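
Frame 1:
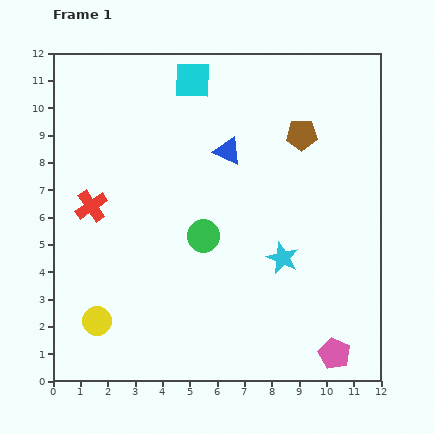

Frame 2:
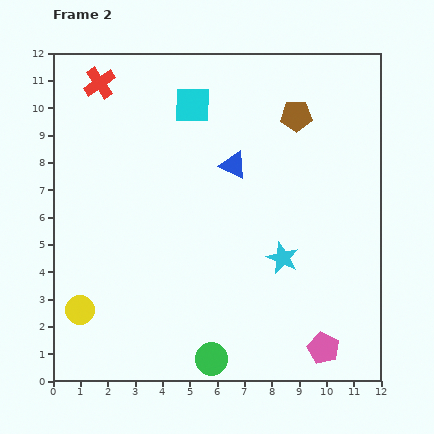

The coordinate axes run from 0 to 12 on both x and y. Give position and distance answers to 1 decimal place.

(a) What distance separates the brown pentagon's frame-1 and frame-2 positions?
0.7

The brown pentagon moved from (9.1, 9.0) to (8.9, 9.7), a distance of √(0.2² + 0.7²) ≈ 0.7.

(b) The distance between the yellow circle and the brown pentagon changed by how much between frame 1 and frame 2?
+0.5

Distance in frame 1: 10.1. Distance in frame 2: 10.6.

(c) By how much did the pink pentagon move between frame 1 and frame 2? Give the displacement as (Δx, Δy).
(-0.4, 0.2)

The pink pentagon was at (10.3, 1.0) in frame 1 and (9.9, 1.2) in frame 2.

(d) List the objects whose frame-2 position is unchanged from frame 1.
the cyan star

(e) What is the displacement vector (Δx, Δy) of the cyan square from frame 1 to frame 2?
(0.0, -0.9)

The cyan square was at (5.1, 11.0) in frame 1 and (5.1, 10.1) in frame 2.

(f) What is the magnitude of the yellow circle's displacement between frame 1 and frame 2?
0.7

The yellow circle moved from (1.6, 2.2) to (1.0, 2.6), a distance of √(0.6² + 0.4²) ≈ 0.7.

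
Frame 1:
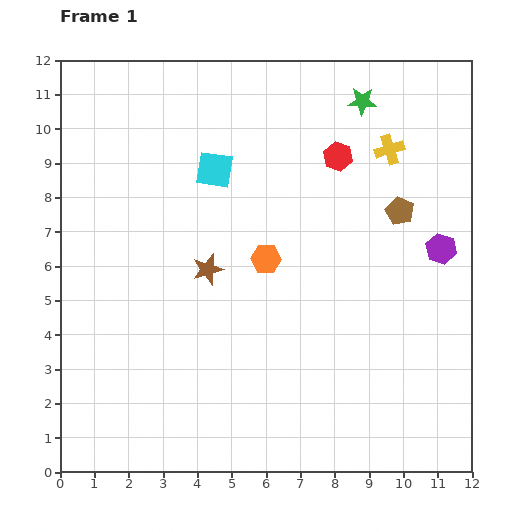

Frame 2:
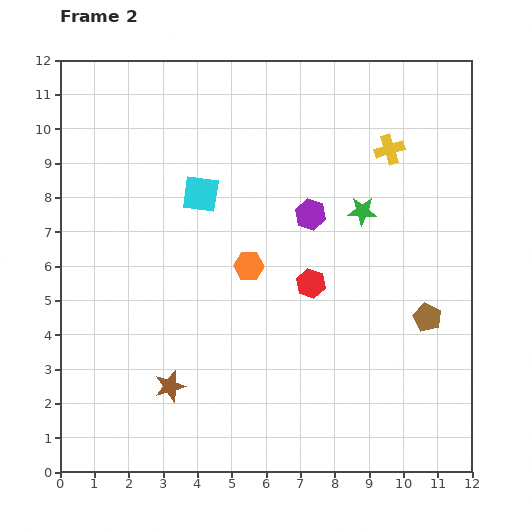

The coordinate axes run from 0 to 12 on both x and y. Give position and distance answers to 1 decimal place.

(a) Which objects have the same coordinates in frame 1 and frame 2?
the yellow cross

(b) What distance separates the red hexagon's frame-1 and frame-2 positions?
3.8

The red hexagon moved from (8.1, 9.2) to (7.3, 5.5), a distance of √(0.8² + 3.7²) ≈ 3.8.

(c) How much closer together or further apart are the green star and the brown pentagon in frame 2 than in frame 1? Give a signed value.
+0.2

Distance in frame 1: 3.4. Distance in frame 2: 3.6.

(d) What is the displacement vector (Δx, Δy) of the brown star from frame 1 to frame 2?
(-1.1, -3.4)

The brown star was at (4.3, 5.9) in frame 1 and (3.2, 2.5) in frame 2.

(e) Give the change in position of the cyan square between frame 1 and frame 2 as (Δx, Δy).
(-0.4, -0.7)

The cyan square was at (4.5, 8.8) in frame 1 and (4.1, 8.1) in frame 2.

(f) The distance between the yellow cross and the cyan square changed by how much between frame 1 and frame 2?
+0.6

Distance in frame 1: 5.1. Distance in frame 2: 5.7.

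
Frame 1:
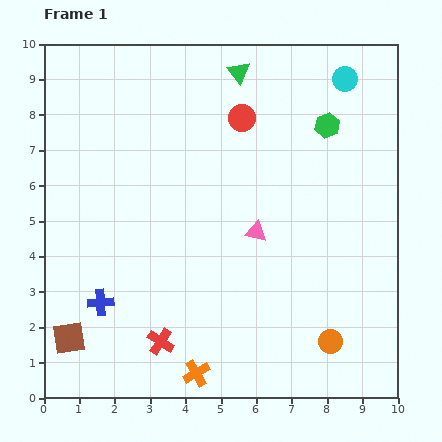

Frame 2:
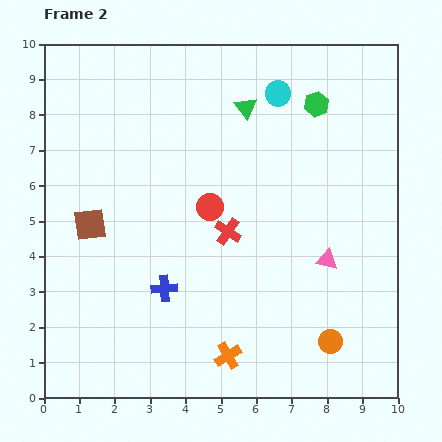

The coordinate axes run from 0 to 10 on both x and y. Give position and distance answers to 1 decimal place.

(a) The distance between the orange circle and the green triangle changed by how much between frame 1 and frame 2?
-1.0

Distance in frame 1: 8.0. Distance in frame 2: 7.0.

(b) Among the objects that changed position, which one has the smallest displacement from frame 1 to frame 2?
the green hexagon

(moved 0.7)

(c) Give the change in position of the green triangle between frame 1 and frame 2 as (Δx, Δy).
(0.2, -1.0)

The green triangle was at (5.5, 9.2) in frame 1 and (5.7, 8.2) in frame 2.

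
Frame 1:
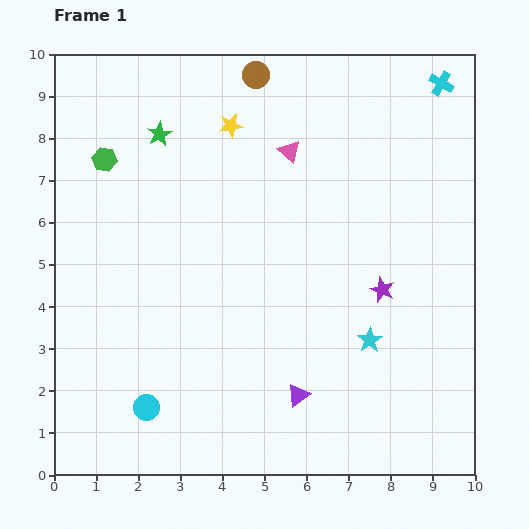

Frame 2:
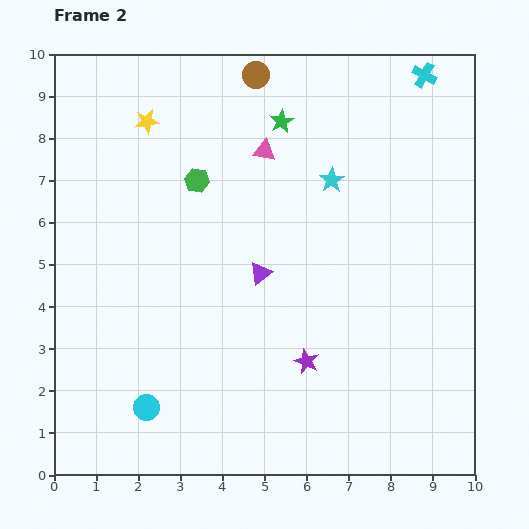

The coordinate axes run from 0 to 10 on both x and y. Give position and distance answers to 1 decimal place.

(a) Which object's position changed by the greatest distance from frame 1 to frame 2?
the cyan star

(moved 3.9; next 3.0)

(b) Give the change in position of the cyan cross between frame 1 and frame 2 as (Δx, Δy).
(-0.4, 0.2)

The cyan cross was at (9.2, 9.3) in frame 1 and (8.8, 9.5) in frame 2.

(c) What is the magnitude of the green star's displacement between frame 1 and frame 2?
2.9

The green star moved from (2.5, 8.1) to (5.4, 8.4), a distance of √(2.9² + 0.3²) ≈ 2.9.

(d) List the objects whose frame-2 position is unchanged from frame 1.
the cyan circle, the brown circle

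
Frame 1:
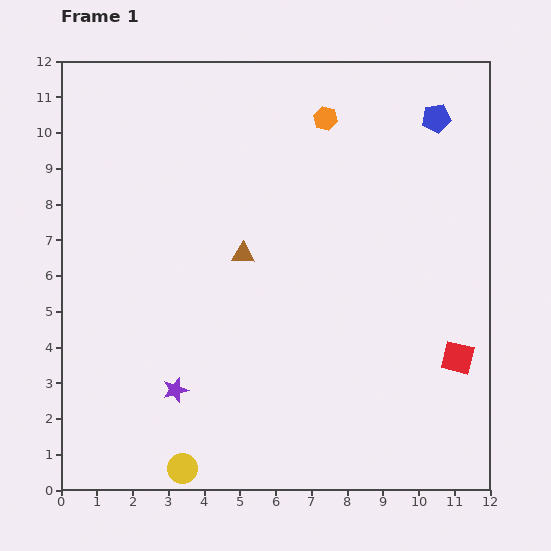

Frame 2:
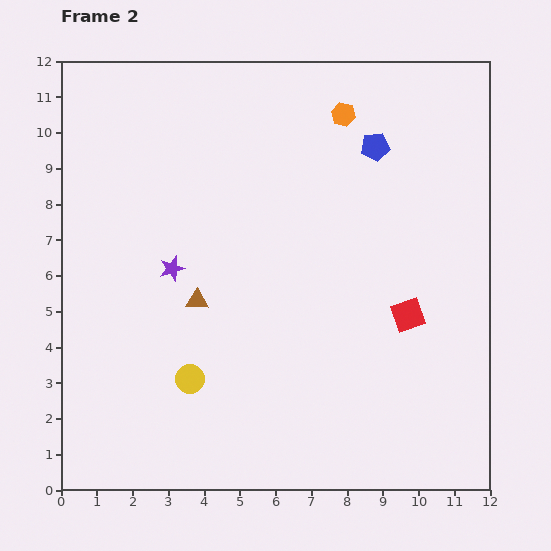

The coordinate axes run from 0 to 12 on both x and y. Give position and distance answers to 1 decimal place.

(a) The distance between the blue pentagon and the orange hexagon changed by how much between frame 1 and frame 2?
-1.8

Distance in frame 1: 3.1. Distance in frame 2: 1.3.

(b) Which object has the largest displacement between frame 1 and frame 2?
the purple star

(moved 3.4; next 2.5)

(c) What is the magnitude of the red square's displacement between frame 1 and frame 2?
1.8

The red square moved from (11.1, 3.7) to (9.7, 4.9), a distance of √(1.4² + 1.2²) ≈ 1.8.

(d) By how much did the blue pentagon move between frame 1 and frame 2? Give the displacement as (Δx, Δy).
(-1.7, -0.8)

The blue pentagon was at (10.5, 10.4) in frame 1 and (8.8, 9.6) in frame 2.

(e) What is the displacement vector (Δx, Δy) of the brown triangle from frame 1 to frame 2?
(-1.3, -1.3)

The brown triangle was at (5.1, 6.6) in frame 1 and (3.8, 5.3) in frame 2.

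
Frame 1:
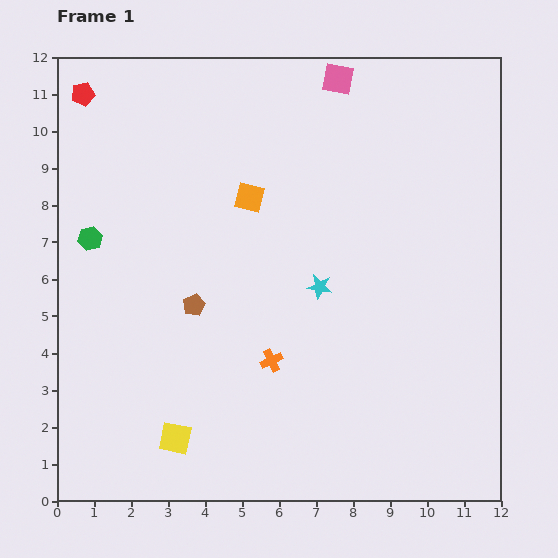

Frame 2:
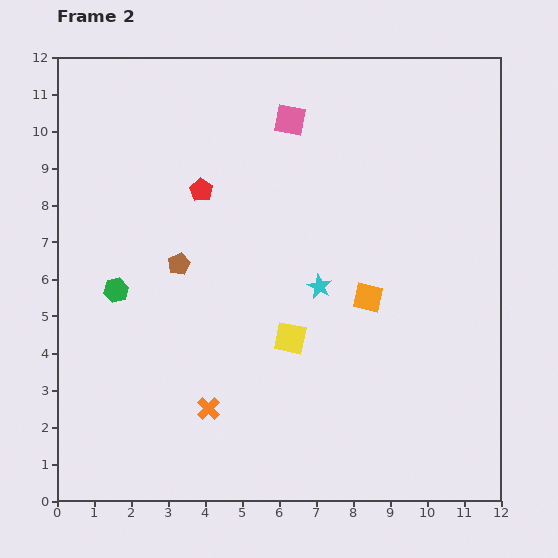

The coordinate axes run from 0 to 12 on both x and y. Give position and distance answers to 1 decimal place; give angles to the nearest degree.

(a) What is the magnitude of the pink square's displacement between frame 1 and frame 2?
1.7

The pink square moved from (7.6, 11.4) to (6.3, 10.3), a distance of √(1.3² + 1.1²) ≈ 1.7.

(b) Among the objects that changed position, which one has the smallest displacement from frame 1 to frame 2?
the brown pentagon

(moved 1.2)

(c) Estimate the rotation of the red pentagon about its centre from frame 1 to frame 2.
29° counter-clockwise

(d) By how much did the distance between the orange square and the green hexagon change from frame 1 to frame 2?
+2.4

Distance in frame 1: 4.4. Distance in frame 2: 6.8.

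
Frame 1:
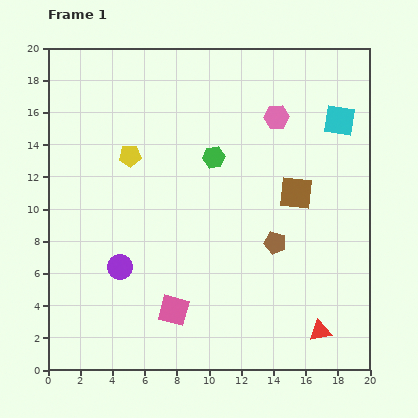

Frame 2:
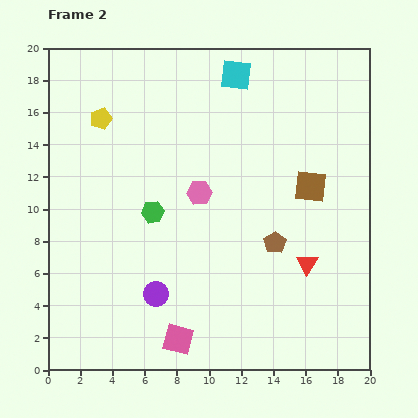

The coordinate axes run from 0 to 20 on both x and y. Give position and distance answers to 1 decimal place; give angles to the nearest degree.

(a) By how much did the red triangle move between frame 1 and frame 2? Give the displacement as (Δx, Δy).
(-0.8, 4.2)

The red triangle was at (16.9, 2.4) in frame 1 and (16.1, 6.6) in frame 2.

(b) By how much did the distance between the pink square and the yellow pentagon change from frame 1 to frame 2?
+4.5

Distance in frame 1: 10.0. Distance in frame 2: 14.5.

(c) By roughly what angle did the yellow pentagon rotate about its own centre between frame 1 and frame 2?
16° counter-clockwise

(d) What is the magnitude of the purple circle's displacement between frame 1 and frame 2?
2.8

The purple circle moved from (4.5, 6.4) to (6.7, 4.7), a distance of √(2.2² + 1.7²) ≈ 2.8.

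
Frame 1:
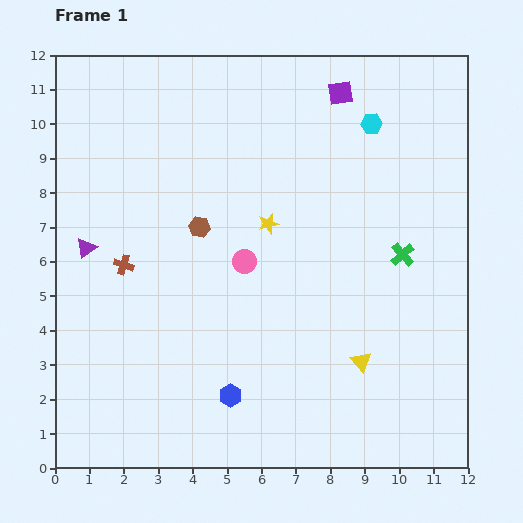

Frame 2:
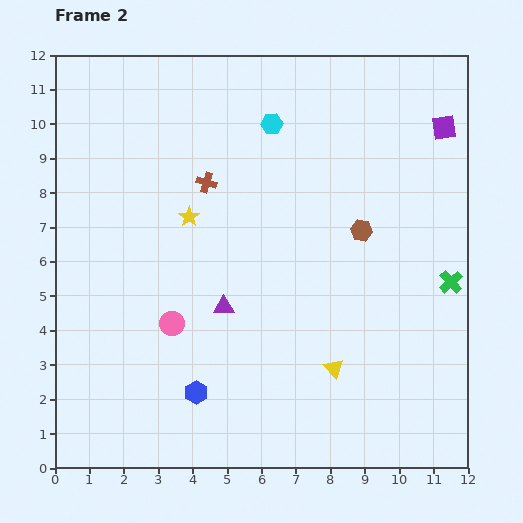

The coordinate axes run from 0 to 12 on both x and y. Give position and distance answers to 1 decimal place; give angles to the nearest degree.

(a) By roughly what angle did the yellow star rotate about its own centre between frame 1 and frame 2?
20° counter-clockwise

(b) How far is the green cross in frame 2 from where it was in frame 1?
1.6

The green cross moved from (10.1, 6.2) to (11.5, 5.4), a distance of √(1.4² + 0.8²) ≈ 1.6.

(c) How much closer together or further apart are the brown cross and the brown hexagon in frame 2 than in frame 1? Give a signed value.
+2.2

Distance in frame 1: 2.5. Distance in frame 2: 4.7.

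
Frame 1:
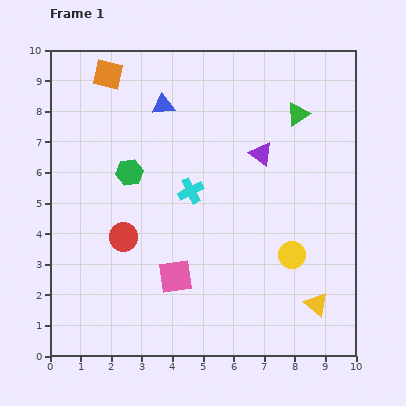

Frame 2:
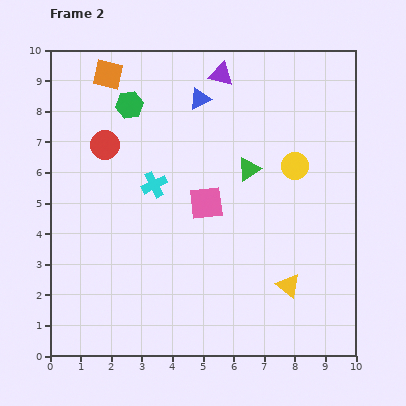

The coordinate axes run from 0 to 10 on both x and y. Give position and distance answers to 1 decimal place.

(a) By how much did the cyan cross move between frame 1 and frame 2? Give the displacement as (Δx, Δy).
(-1.2, 0.2)

The cyan cross was at (4.6, 5.4) in frame 1 and (3.4, 5.6) in frame 2.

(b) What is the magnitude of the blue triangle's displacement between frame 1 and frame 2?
1.2

The blue triangle moved from (3.7, 8.2) to (4.9, 8.4), a distance of √(1.2² + 0.2²) ≈ 1.2.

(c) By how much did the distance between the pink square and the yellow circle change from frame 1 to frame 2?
-0.8

Distance in frame 1: 3.9. Distance in frame 2: 3.1.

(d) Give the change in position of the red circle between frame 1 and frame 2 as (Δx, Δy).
(-0.6, 3.0)

The red circle was at (2.4, 3.9) in frame 1 and (1.8, 6.9) in frame 2.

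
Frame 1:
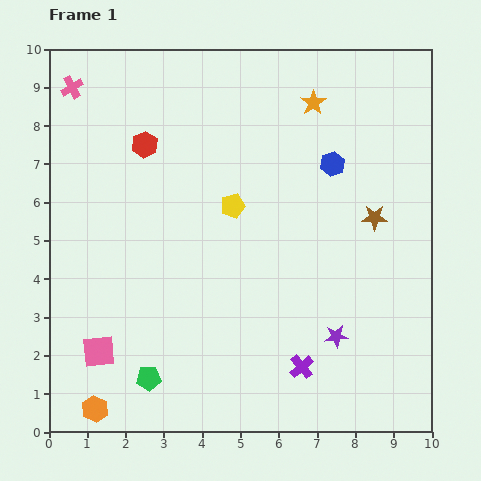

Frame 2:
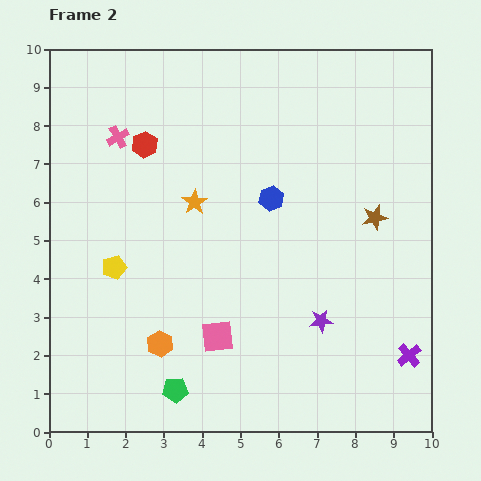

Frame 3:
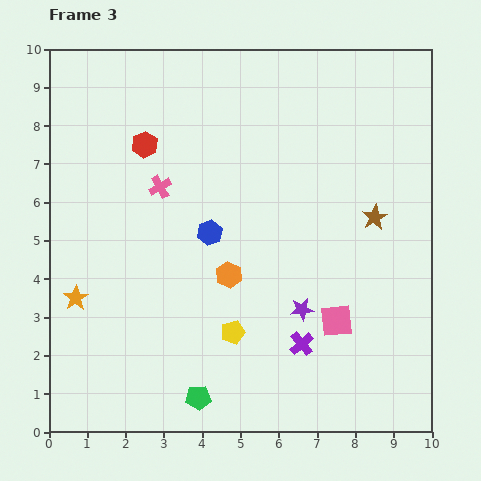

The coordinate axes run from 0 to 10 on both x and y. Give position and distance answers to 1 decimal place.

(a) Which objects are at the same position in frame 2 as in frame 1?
the red hexagon, the brown star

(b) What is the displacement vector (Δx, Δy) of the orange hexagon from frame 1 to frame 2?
(1.7, 1.7)

The orange hexagon was at (1.2, 0.6) in frame 1 and (2.9, 2.3) in frame 2.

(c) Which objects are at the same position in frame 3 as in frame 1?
the red hexagon, the brown star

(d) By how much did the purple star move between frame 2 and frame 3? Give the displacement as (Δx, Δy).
(-0.5, 0.3)

The purple star was at (7.1, 2.9) in frame 2 and (6.6, 3.2) in frame 3.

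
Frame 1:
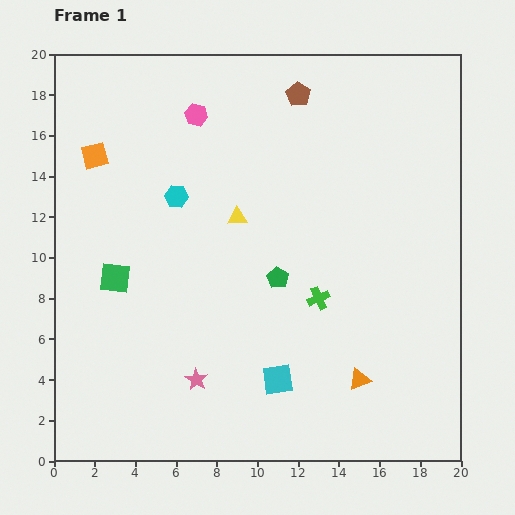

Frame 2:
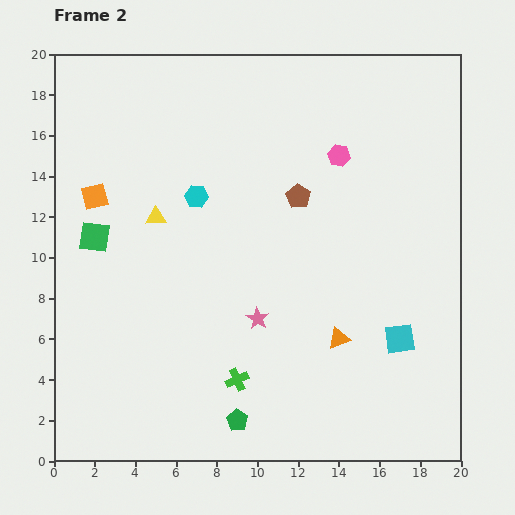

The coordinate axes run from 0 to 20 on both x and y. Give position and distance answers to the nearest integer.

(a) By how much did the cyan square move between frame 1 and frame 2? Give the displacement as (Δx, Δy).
(6, 2)

The cyan square was at (11, 4) in frame 1 and (17, 6) in frame 2.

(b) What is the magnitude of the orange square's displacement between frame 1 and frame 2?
2

The orange square moved from (2, 15) to (2, 13), a distance of √(0² + 2²) ≈ 2.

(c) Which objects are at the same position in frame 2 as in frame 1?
none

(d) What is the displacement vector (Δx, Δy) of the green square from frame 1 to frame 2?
(-1, 2)

The green square was at (3, 9) in frame 1 and (2, 11) in frame 2.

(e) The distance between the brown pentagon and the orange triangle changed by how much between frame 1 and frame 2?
-7

Distance in frame 1: 14. Distance in frame 2: 7.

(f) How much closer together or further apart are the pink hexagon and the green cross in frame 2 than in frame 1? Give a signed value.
+1

Distance in frame 1: 11. Distance in frame 2: 12.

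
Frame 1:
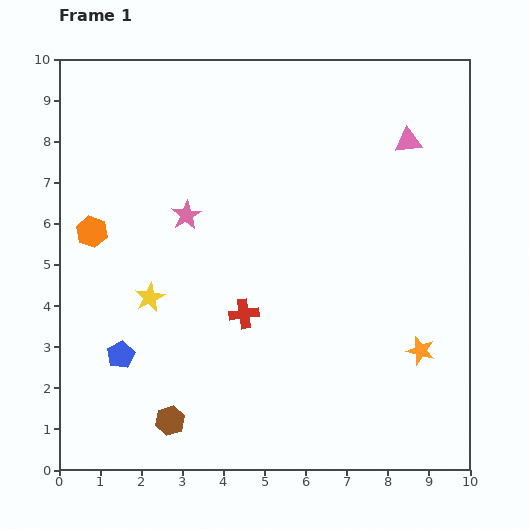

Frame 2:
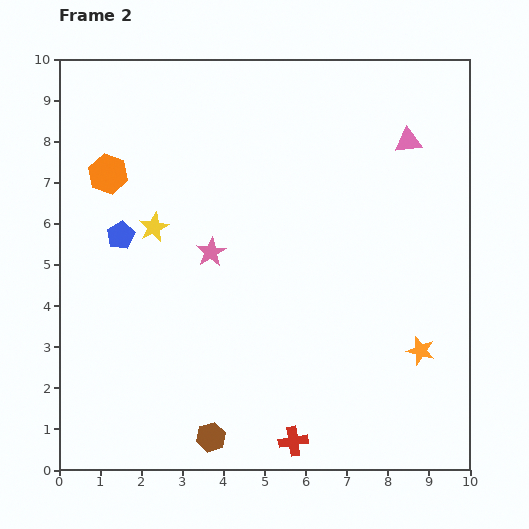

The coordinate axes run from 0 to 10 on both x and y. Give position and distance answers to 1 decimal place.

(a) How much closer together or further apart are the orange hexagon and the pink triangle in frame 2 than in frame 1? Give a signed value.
-0.7

Distance in frame 1: 8.0. Distance in frame 2: 7.3.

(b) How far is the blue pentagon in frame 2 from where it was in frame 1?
2.9

The blue pentagon moved from (1.5, 2.8) to (1.5, 5.7), a distance of √(0.0² + 2.9²) ≈ 2.9.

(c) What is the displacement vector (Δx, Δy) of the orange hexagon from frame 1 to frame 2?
(0.4, 1.4)

The orange hexagon was at (0.8, 5.8) in frame 1 and (1.2, 7.2) in frame 2.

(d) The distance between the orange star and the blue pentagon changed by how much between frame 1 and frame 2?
+0.5

Distance in frame 1: 7.3. Distance in frame 2: 7.8.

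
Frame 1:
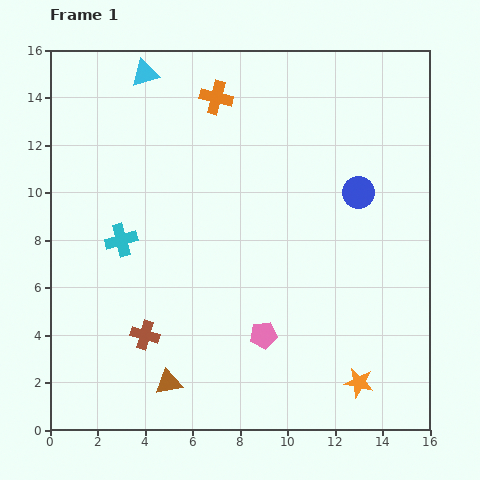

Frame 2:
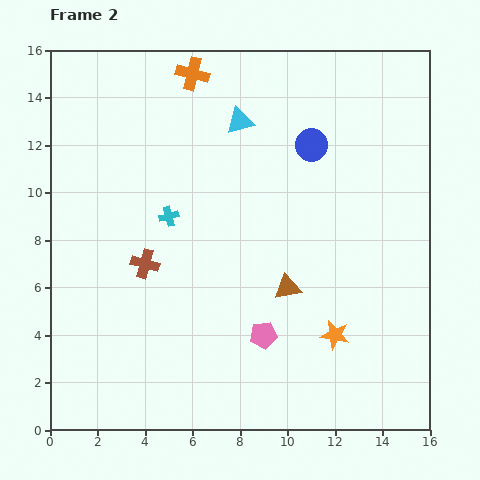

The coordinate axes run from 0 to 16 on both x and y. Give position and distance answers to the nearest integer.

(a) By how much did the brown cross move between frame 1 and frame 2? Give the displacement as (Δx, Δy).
(0, 3)

The brown cross was at (4, 4) in frame 1 and (4, 7) in frame 2.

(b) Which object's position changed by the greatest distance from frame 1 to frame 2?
the brown triangle

(moved 6; next 4)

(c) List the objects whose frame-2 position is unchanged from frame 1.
the pink pentagon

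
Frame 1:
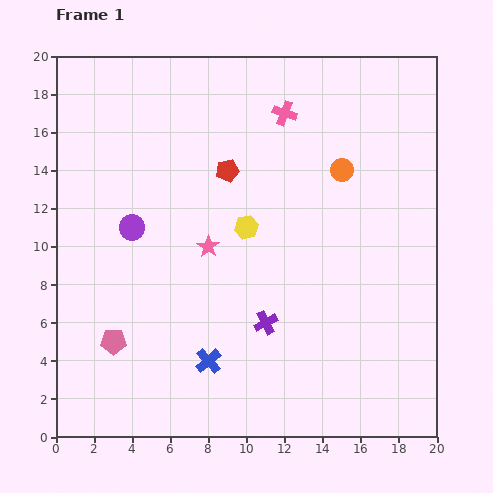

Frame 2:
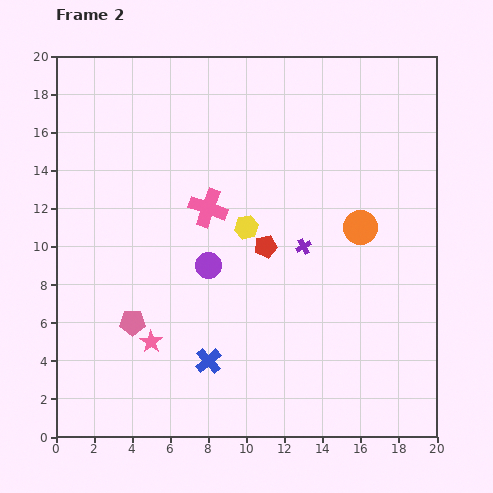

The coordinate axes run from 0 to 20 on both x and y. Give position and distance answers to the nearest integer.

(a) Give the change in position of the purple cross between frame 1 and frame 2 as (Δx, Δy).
(2, 4)

The purple cross was at (11, 6) in frame 1 and (13, 10) in frame 2.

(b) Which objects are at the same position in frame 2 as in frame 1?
the blue cross, the yellow hexagon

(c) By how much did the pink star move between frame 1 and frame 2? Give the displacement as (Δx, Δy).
(-3, -5)

The pink star was at (8, 10) in frame 1 and (5, 5) in frame 2.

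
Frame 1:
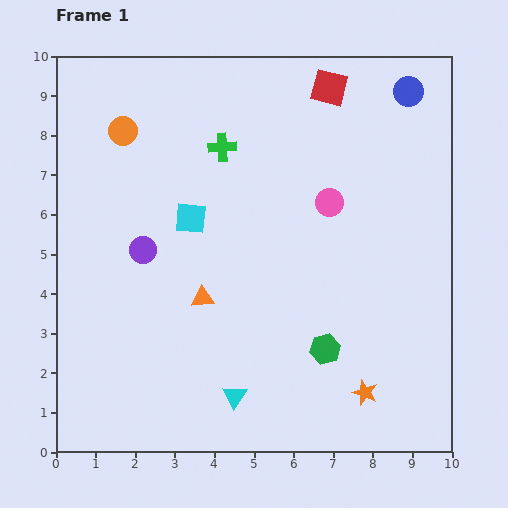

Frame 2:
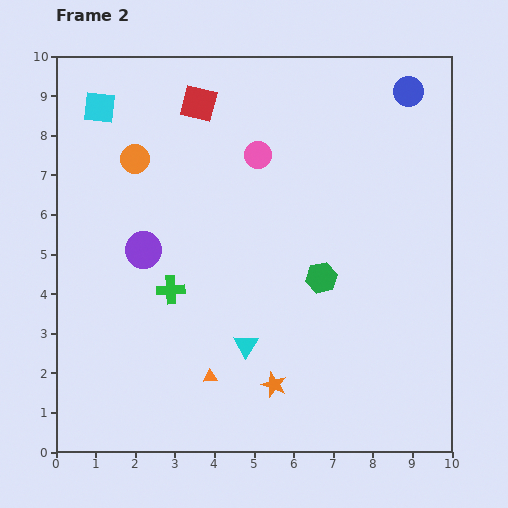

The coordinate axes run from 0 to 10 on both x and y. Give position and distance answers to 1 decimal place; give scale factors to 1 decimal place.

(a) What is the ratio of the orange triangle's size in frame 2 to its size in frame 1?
0.6×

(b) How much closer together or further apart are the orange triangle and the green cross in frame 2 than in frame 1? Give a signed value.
-1.4

Distance in frame 1: 3.8. Distance in frame 2: 2.4.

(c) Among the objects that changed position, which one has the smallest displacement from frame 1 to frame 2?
the orange circle

(moved 0.8)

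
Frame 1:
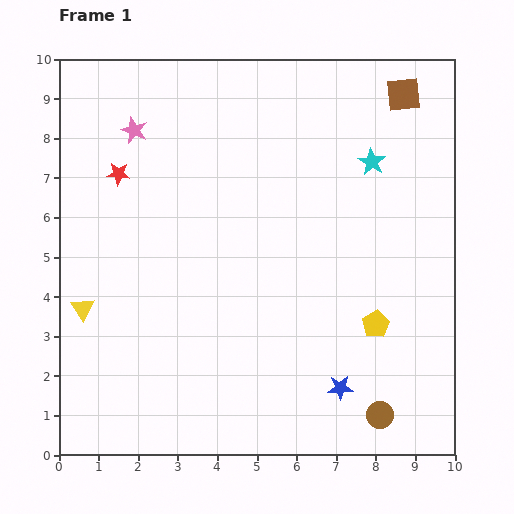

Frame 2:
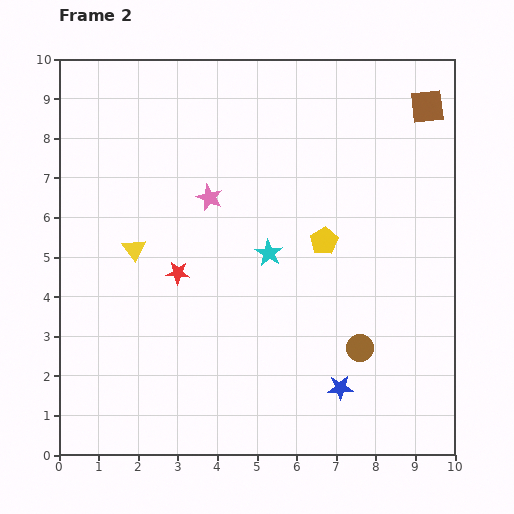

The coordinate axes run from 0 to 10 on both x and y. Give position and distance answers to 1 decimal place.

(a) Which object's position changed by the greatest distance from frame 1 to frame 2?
the cyan star

(moved 3.5; next 2.9)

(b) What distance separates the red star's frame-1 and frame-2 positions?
2.9

The red star moved from (1.5, 7.1) to (3.0, 4.6), a distance of √(1.5² + 2.5²) ≈ 2.9.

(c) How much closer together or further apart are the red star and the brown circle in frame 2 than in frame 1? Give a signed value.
-4.0

Distance in frame 1: 9.0. Distance in frame 2: 5.0.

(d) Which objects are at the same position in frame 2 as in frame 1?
the blue star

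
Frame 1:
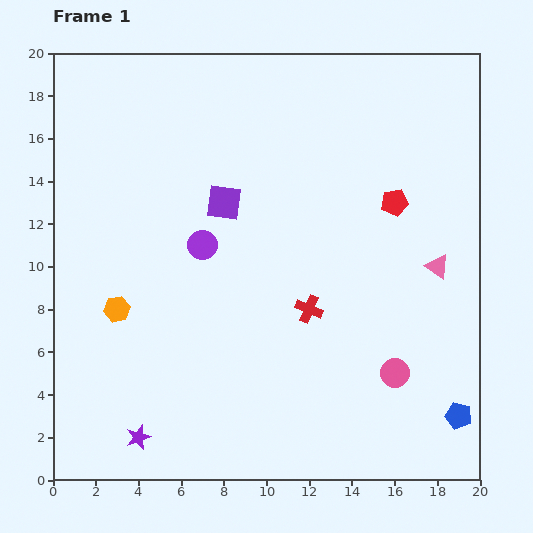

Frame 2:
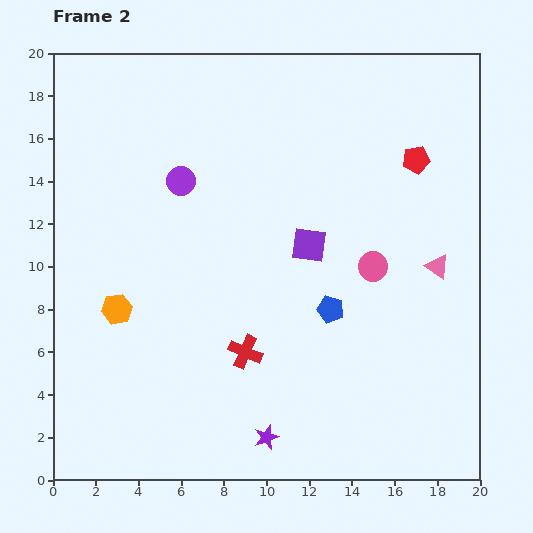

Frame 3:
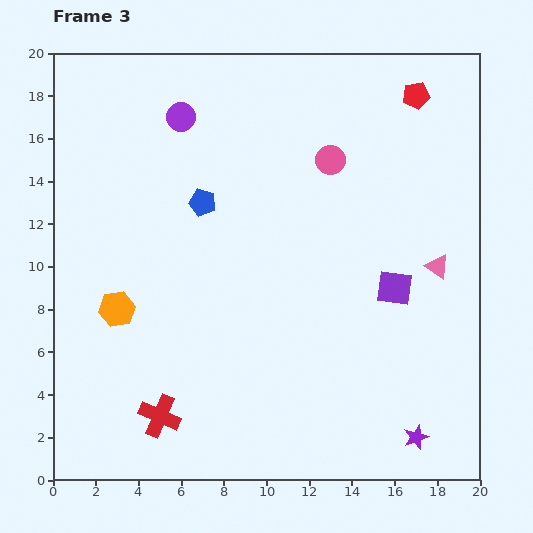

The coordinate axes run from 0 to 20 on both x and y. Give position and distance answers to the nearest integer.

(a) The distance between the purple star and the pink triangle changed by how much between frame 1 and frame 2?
-5

Distance in frame 1: 16. Distance in frame 2: 11.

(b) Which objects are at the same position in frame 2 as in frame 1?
the orange hexagon, the pink triangle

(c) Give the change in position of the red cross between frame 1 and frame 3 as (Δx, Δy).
(-7, -5)

The red cross was at (12, 8) in frame 1 and (5, 3) in frame 3.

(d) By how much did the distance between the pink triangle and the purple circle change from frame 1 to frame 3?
+3

Distance in frame 1: 11. Distance in frame 3: 14.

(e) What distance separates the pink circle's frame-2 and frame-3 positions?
5

The pink circle moved from (15, 10) to (13, 15), a distance of √(2² + 5²) ≈ 5.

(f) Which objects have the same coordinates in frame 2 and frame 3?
the orange hexagon, the pink triangle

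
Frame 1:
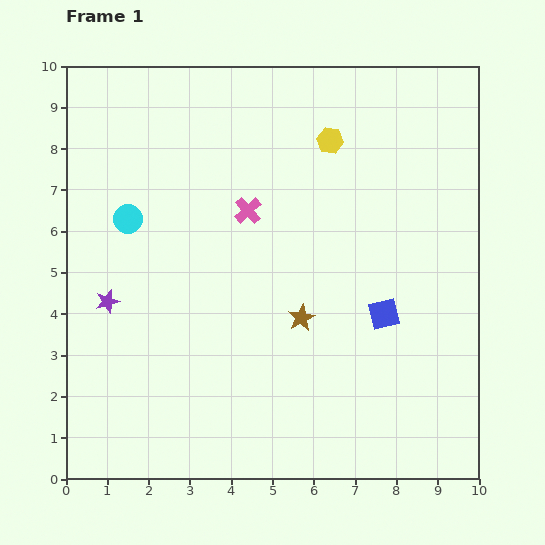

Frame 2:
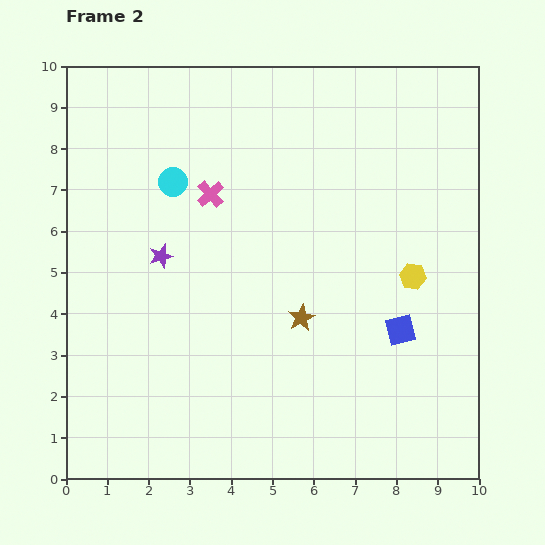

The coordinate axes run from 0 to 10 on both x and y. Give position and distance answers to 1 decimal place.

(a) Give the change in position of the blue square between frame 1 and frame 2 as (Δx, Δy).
(0.4, -0.4)

The blue square was at (7.7, 4.0) in frame 1 and (8.1, 3.6) in frame 2.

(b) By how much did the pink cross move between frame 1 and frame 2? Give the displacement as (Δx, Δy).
(-0.9, 0.4)

The pink cross was at (4.4, 6.5) in frame 1 and (3.5, 6.9) in frame 2.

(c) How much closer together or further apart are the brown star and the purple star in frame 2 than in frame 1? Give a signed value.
-1.0

Distance in frame 1: 4.7. Distance in frame 2: 3.7.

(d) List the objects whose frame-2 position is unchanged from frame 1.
the brown star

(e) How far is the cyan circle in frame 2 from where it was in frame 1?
1.4

The cyan circle moved from (1.5, 6.3) to (2.6, 7.2), a distance of √(1.1² + 0.9²) ≈ 1.4.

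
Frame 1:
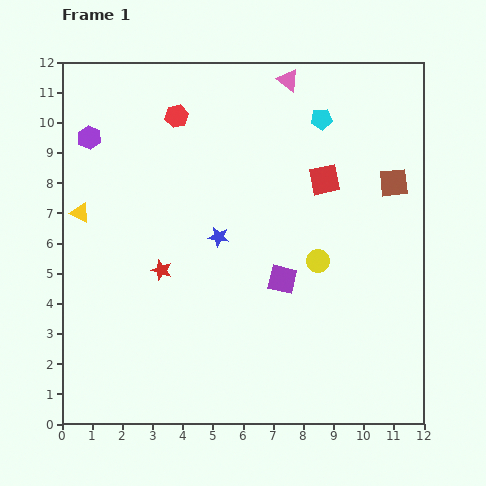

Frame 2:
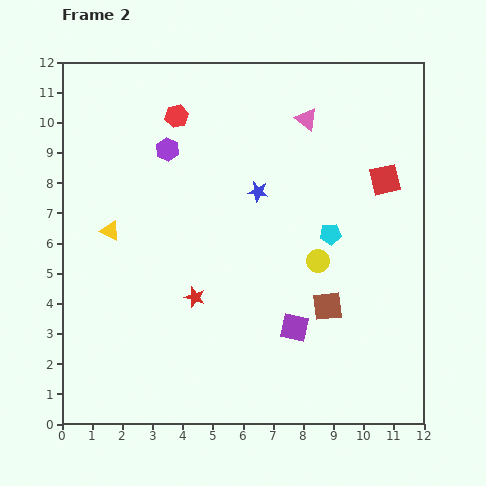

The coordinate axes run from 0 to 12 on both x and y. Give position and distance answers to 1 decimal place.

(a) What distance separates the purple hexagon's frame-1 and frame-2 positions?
2.6

The purple hexagon moved from (0.9, 9.5) to (3.5, 9.1), a distance of √(2.6² + 0.4²) ≈ 2.6.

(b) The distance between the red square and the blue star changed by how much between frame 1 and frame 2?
+0.2

Distance in frame 1: 4.0. Distance in frame 2: 4.2.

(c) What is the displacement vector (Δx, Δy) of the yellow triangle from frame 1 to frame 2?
(1.0, -0.6)

The yellow triangle was at (0.6, 7.0) in frame 1 and (1.6, 6.4) in frame 2.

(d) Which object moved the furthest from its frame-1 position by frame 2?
the brown square

(moved 4.7; next 3.8)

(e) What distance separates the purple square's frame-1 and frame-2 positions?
1.6

The purple square moved from (7.3, 4.8) to (7.7, 3.2), a distance of √(0.4² + 1.6²) ≈ 1.6.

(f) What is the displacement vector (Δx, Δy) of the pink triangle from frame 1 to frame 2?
(0.6, -1.3)

The pink triangle was at (7.5, 11.4) in frame 1 and (8.1, 10.1) in frame 2.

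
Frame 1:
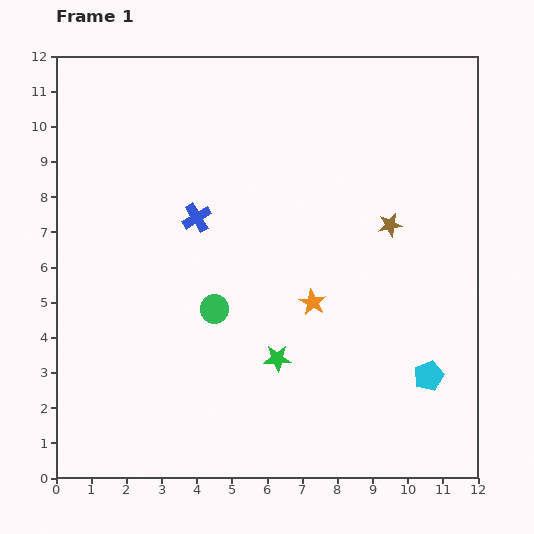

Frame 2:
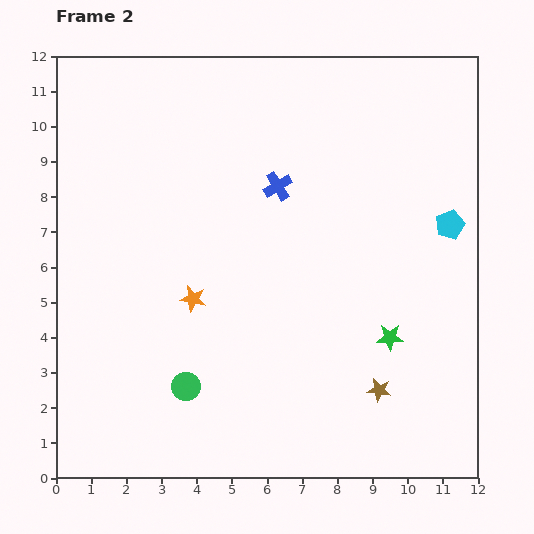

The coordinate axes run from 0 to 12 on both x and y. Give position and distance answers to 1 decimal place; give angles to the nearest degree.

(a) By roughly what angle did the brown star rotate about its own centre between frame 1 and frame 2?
20° clockwise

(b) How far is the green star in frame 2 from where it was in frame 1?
3.3

The green star moved from (6.3, 3.4) to (9.5, 4.0), a distance of √(3.2² + 0.6²) ≈ 3.3.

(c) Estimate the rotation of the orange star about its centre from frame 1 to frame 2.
16° counter-clockwise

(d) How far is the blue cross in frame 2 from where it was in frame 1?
2.5

The blue cross moved from (4.0, 7.4) to (6.3, 8.3), a distance of √(2.3² + 0.9²) ≈ 2.5.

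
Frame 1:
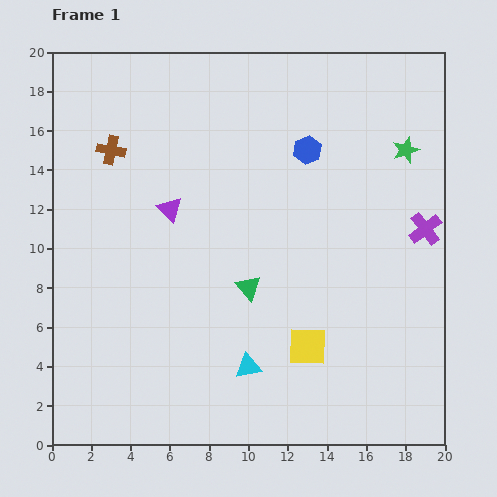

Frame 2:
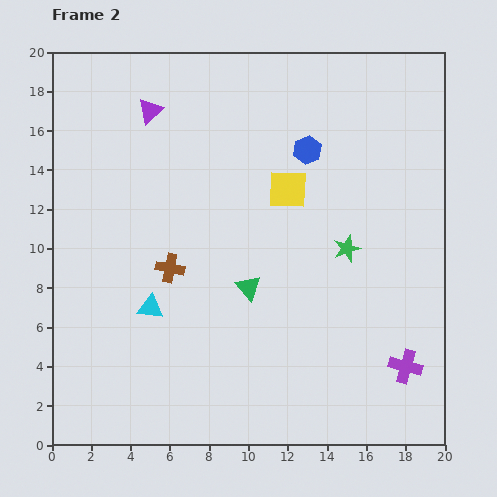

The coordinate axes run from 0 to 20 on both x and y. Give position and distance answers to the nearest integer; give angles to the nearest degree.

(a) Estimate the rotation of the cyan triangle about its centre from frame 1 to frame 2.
18° clockwise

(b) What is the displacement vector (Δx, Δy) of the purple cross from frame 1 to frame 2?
(-1, -7)

The purple cross was at (19, 11) in frame 1 and (18, 4) in frame 2.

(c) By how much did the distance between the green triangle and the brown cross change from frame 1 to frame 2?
-6

Distance in frame 1: 10. Distance in frame 2: 4.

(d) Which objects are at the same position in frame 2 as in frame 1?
the blue hexagon, the green triangle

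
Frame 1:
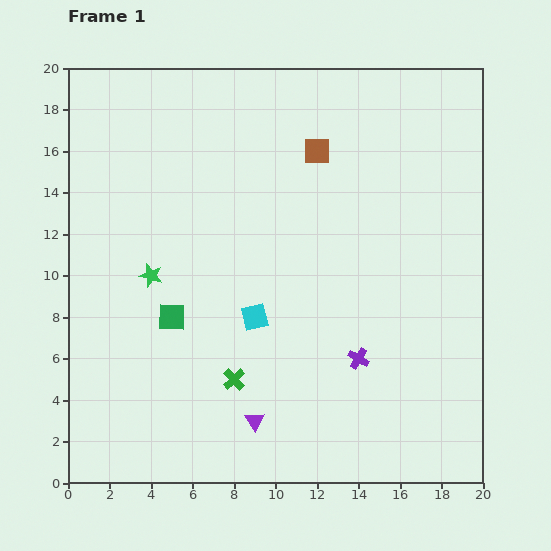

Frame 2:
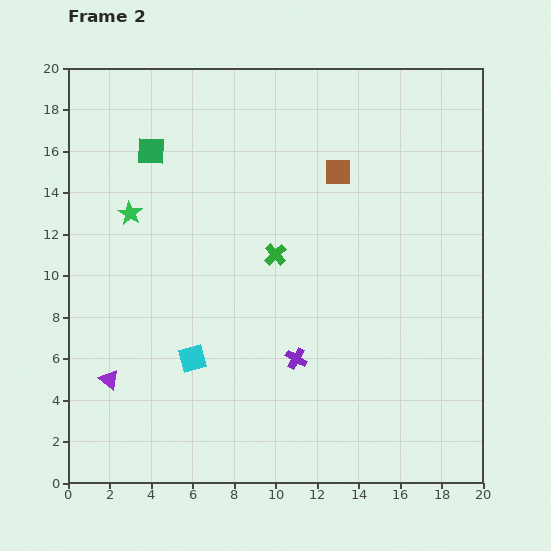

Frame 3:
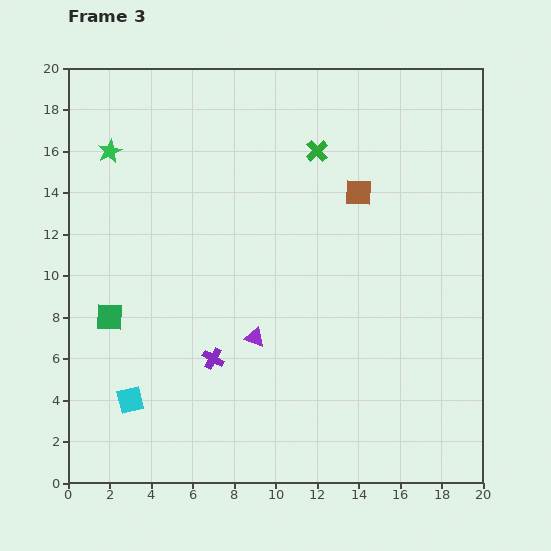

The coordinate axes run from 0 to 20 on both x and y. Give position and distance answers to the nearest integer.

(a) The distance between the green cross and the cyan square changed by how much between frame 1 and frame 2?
+3

Distance in frame 1: 3. Distance in frame 2: 6.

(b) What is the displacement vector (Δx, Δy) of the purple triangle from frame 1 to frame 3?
(0, 4)

The purple triangle was at (9, 3) in frame 1 and (9, 7) in frame 3.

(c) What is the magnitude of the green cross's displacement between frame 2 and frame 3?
5

The green cross moved from (10, 11) to (12, 16), a distance of √(2² + 5²) ≈ 5.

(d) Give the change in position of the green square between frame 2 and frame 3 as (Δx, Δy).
(-2, -8)

The green square was at (4, 16) in frame 2 and (2, 8) in frame 3.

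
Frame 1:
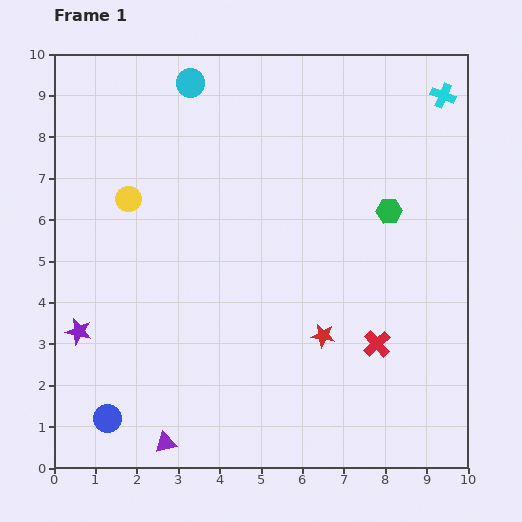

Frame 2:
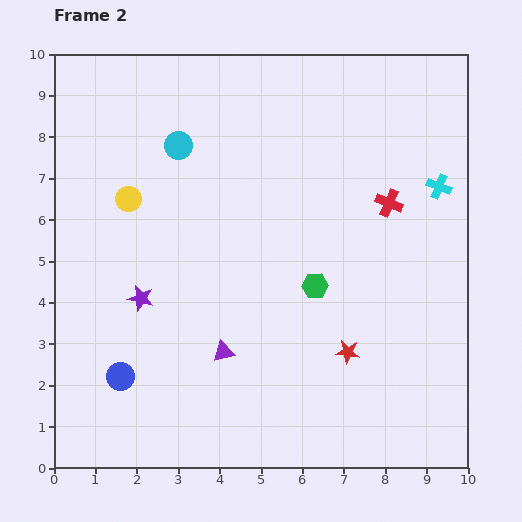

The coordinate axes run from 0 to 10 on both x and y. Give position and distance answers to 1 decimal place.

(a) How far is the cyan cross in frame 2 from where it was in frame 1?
2.2

The cyan cross moved from (9.4, 9.0) to (9.3, 6.8), a distance of √(0.1² + 2.2²) ≈ 2.2.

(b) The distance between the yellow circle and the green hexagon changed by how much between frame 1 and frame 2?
-1.3

Distance in frame 1: 6.3. Distance in frame 2: 5.0.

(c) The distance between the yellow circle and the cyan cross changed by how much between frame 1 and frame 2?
-0.5

Distance in frame 1: 8.0. Distance in frame 2: 7.5.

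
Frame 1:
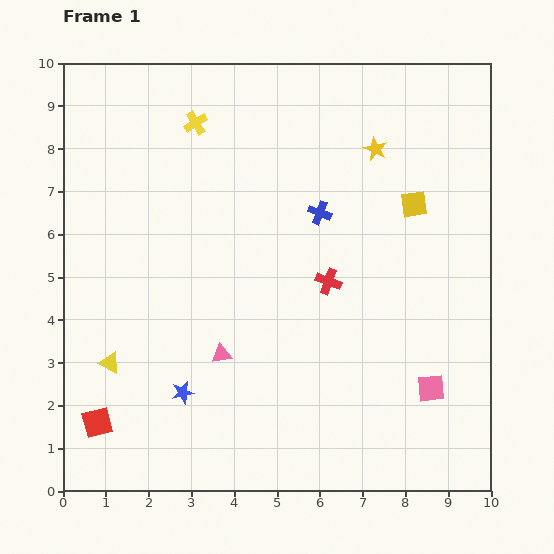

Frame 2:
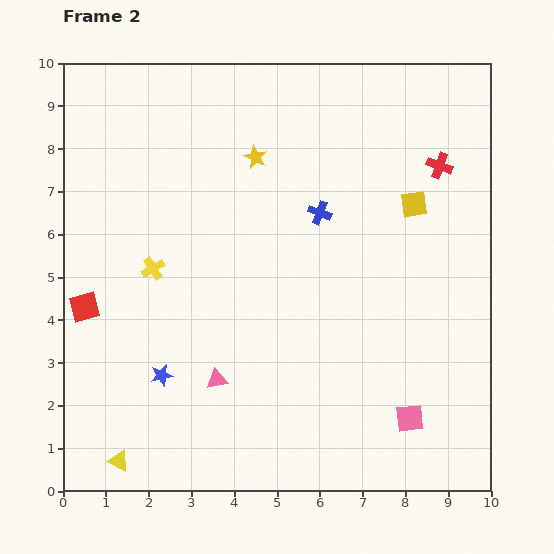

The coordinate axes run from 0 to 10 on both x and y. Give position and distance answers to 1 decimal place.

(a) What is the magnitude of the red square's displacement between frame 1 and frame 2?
2.7

The red square moved from (0.8, 1.6) to (0.5, 4.3), a distance of √(0.3² + 2.7²) ≈ 2.7.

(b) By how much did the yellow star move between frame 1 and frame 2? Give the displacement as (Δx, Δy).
(-2.8, -0.2)

The yellow star was at (7.3, 8.0) in frame 1 and (4.5, 7.8) in frame 2.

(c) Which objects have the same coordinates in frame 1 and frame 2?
the yellow square, the blue cross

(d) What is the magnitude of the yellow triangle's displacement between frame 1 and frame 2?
2.3

The yellow triangle moved from (1.1, 3.0) to (1.3, 0.7), a distance of √(0.2² + 2.3²) ≈ 2.3.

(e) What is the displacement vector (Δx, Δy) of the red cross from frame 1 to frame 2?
(2.6, 2.7)

The red cross was at (6.2, 4.9) in frame 1 and (8.8, 7.6) in frame 2.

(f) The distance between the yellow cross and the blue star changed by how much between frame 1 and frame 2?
-3.8

Distance in frame 1: 6.3. Distance in frame 2: 2.5.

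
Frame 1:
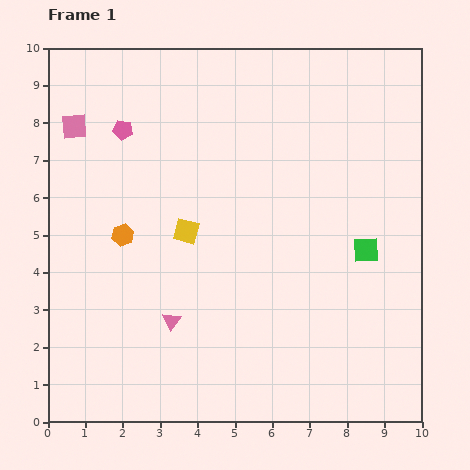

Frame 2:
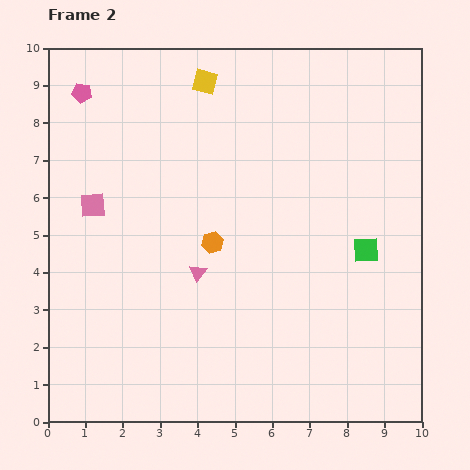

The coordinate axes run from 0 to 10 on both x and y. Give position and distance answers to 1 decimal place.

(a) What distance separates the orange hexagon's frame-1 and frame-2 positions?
2.4

The orange hexagon moved from (2.0, 5.0) to (4.4, 4.8), a distance of √(2.4² + 0.2²) ≈ 2.4.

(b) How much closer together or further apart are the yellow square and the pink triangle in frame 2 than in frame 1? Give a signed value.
+2.7

Distance in frame 1: 2.4. Distance in frame 2: 5.1.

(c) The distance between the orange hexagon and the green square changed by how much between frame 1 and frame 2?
-2.4

Distance in frame 1: 6.5. Distance in frame 2: 4.1.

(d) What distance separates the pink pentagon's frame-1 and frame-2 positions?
1.5

The pink pentagon moved from (2.0, 7.8) to (0.9, 8.8), a distance of √(1.1² + 1.0²) ≈ 1.5.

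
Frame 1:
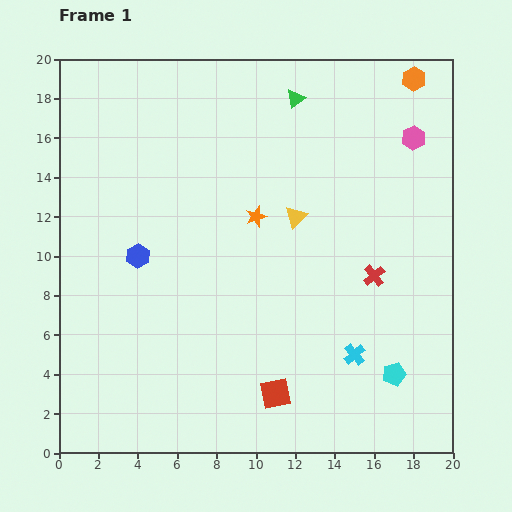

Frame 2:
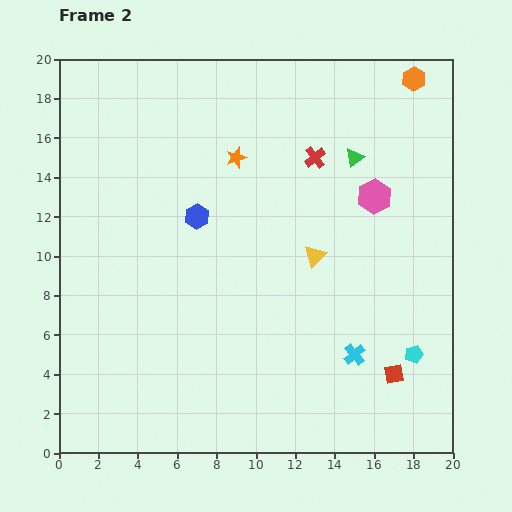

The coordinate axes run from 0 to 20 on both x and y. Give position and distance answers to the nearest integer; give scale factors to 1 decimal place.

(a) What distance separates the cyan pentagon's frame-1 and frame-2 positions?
1

The cyan pentagon moved from (17, 4) to (18, 5), a distance of √(1² + 1²) ≈ 1.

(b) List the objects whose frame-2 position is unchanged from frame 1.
the orange hexagon, the cyan cross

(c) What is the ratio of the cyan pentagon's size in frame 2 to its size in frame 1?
0.8×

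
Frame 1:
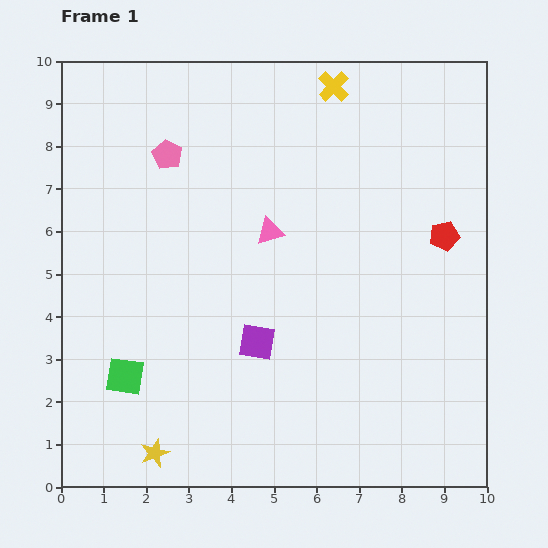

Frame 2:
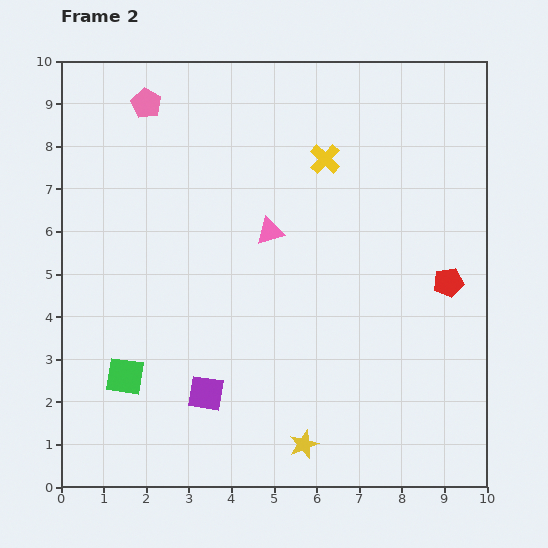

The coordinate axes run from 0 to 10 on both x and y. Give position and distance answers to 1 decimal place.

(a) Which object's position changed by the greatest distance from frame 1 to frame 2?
the yellow star

(moved 3.5; next 1.7)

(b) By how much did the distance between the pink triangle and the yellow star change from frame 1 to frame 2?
-0.8

Distance in frame 1: 5.9. Distance in frame 2: 5.1.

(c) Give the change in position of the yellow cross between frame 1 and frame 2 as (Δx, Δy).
(-0.2, -1.7)

The yellow cross was at (6.4, 9.4) in frame 1 and (6.2, 7.7) in frame 2.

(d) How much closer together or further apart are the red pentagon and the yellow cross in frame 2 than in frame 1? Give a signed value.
-0.3

Distance in frame 1: 4.4. Distance in frame 2: 4.1.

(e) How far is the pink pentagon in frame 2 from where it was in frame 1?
1.3

The pink pentagon moved from (2.5, 7.8) to (2.0, 9.0), a distance of √(0.5² + 1.2²) ≈ 1.3.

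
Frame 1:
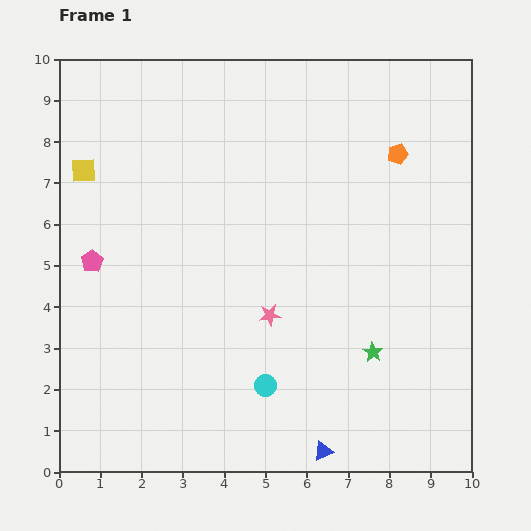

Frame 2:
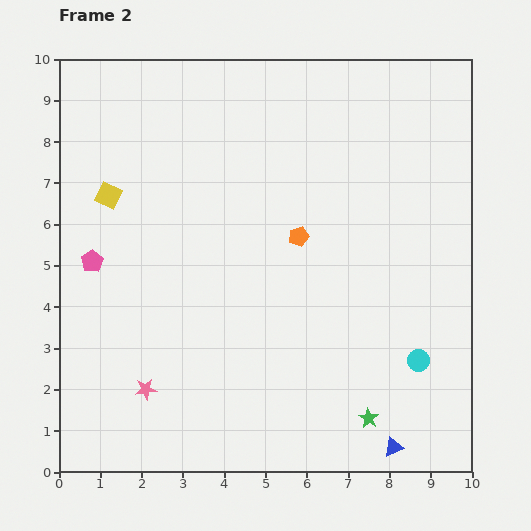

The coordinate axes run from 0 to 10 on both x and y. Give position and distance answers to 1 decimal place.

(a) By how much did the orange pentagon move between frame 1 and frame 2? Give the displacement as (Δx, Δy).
(-2.4, -2.0)

The orange pentagon was at (8.2, 7.7) in frame 1 and (5.8, 5.7) in frame 2.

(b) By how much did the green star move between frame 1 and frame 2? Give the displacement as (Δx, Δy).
(-0.1, -1.6)

The green star was at (7.6, 2.9) in frame 1 and (7.5, 1.3) in frame 2.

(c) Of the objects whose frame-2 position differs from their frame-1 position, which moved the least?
the yellow square

(moved 0.8)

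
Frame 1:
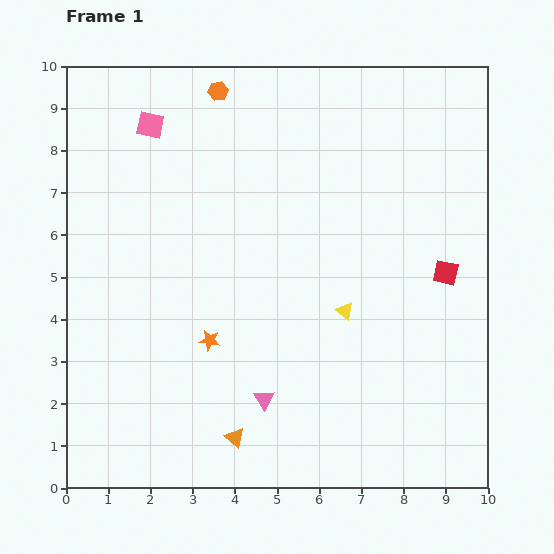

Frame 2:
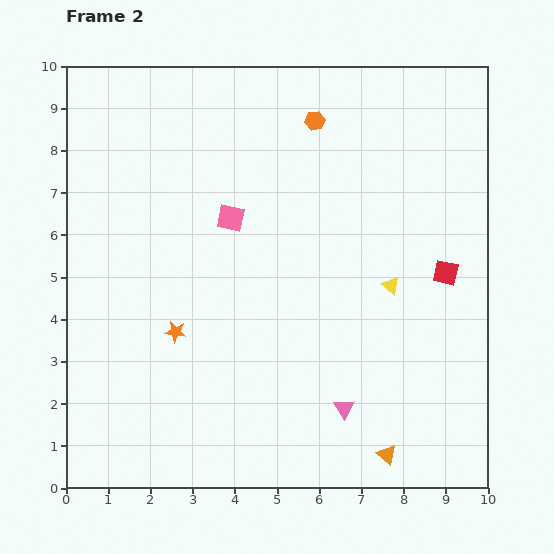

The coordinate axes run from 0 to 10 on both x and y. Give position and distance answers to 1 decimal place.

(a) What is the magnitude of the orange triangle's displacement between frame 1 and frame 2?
3.6

The orange triangle moved from (4.0, 1.2) to (7.6, 0.8), a distance of √(3.6² + 0.4²) ≈ 3.6.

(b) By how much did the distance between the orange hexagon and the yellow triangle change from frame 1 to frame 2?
-1.7

Distance in frame 1: 6.0. Distance in frame 2: 4.3.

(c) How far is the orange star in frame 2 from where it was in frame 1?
0.8

The orange star moved from (3.4, 3.5) to (2.6, 3.7), a distance of √(0.8² + 0.2²) ≈ 0.8.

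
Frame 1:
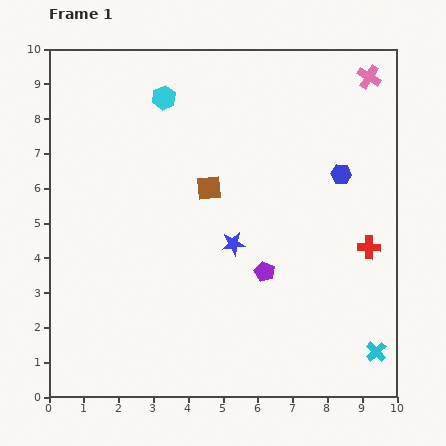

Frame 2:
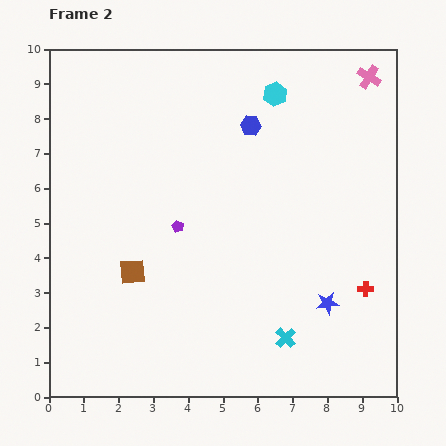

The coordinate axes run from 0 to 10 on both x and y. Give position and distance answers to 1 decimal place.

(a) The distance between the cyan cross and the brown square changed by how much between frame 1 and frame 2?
-1.9

Distance in frame 1: 6.7. Distance in frame 2: 4.8.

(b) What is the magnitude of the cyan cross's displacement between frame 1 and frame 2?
2.6

The cyan cross moved from (9.4, 1.3) to (6.8, 1.7), a distance of √(2.6² + 0.4²) ≈ 2.6.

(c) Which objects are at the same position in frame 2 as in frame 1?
the pink cross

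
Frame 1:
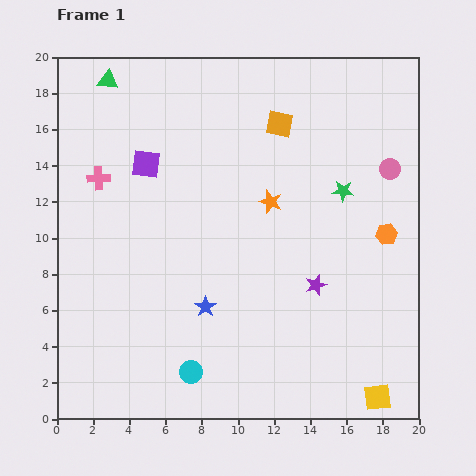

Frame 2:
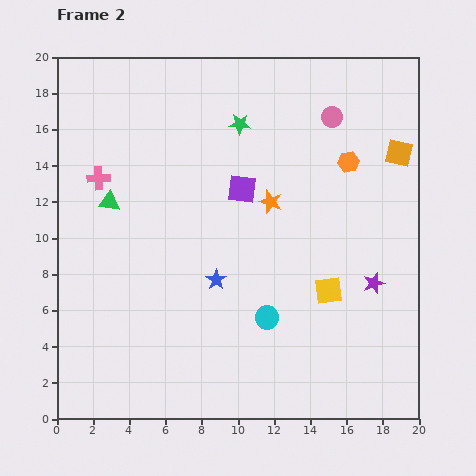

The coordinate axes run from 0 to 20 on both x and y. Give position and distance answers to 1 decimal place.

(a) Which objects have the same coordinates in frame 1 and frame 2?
the pink cross, the orange star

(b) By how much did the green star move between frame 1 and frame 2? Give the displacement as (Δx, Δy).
(-5.7, 3.7)

The green star was at (15.8, 12.6) in frame 1 and (10.1, 16.3) in frame 2.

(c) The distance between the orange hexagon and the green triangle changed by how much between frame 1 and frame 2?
-4.2

Distance in frame 1: 17.6. Distance in frame 2: 13.4.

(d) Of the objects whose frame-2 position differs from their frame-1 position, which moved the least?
the blue star

(moved 1.6)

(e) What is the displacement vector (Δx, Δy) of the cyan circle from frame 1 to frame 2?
(4.2, 3.0)

The cyan circle was at (7.4, 2.6) in frame 1 and (11.6, 5.6) in frame 2.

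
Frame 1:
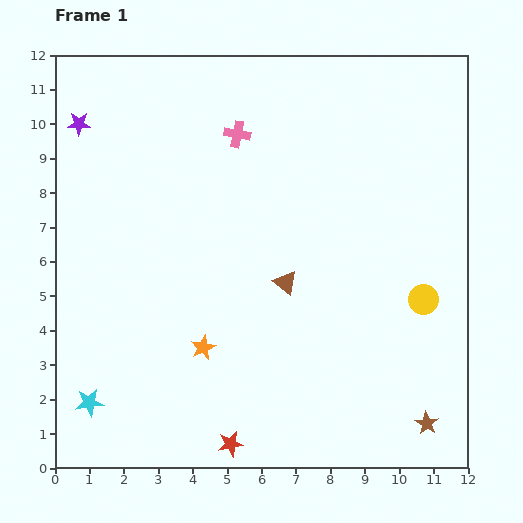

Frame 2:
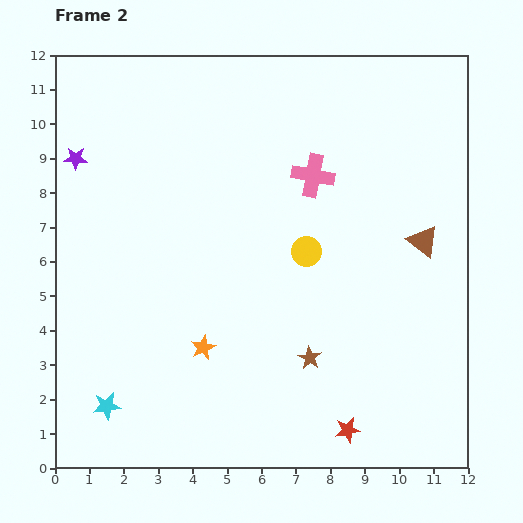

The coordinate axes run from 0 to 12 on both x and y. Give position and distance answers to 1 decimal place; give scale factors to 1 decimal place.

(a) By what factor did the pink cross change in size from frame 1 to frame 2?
1.6×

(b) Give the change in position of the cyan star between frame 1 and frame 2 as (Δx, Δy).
(0.5, -0.1)

The cyan star was at (1.0, 1.9) in frame 1 and (1.5, 1.8) in frame 2.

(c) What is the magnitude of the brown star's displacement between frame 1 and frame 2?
3.9

The brown star moved from (10.8, 1.3) to (7.4, 3.2), a distance of √(3.4² + 1.9²) ≈ 3.9.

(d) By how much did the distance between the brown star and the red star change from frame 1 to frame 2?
-3.3

Distance in frame 1: 5.7. Distance in frame 2: 2.4.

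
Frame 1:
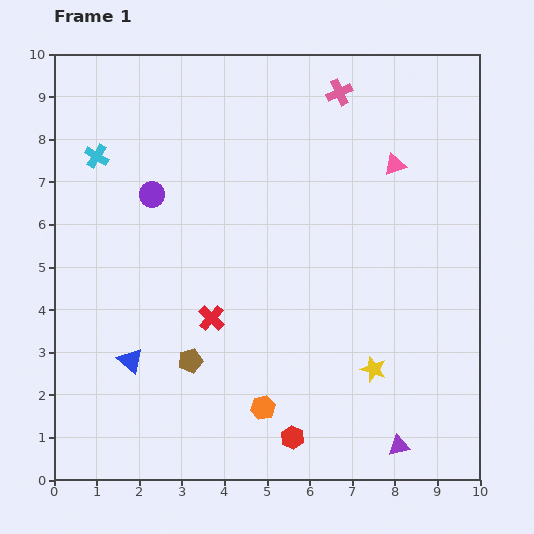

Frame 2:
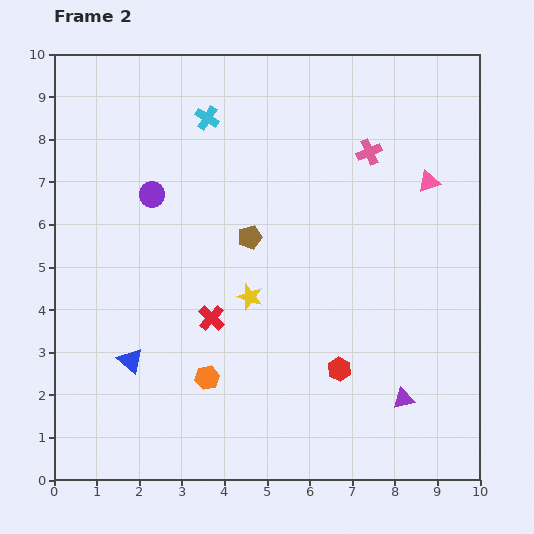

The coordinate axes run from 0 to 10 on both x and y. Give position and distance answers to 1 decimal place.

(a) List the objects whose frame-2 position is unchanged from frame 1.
the red cross, the purple circle, the blue triangle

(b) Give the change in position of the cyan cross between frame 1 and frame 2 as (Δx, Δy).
(2.6, 0.9)

The cyan cross was at (1.0, 7.6) in frame 1 and (3.6, 8.5) in frame 2.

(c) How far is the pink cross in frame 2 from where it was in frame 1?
1.6

The pink cross moved from (6.7, 9.1) to (7.4, 7.7), a distance of √(0.7² + 1.4²) ≈ 1.6.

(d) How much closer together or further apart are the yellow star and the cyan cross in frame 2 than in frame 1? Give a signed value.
-3.9

Distance in frame 1: 8.2. Distance in frame 2: 4.3.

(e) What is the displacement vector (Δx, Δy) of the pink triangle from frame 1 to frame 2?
(0.8, -0.4)

The pink triangle was at (8.0, 7.4) in frame 1 and (8.8, 7.0) in frame 2.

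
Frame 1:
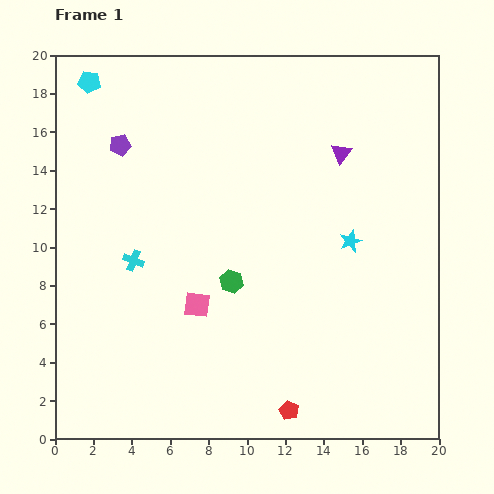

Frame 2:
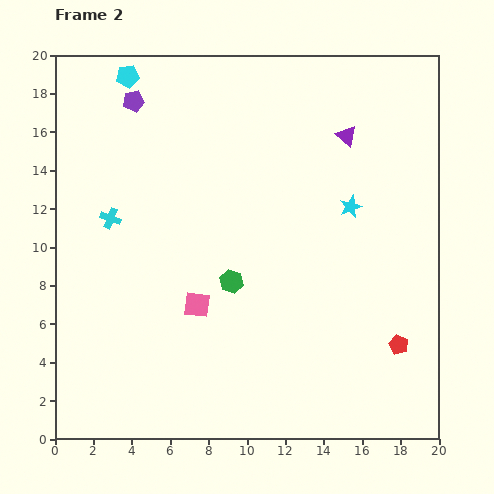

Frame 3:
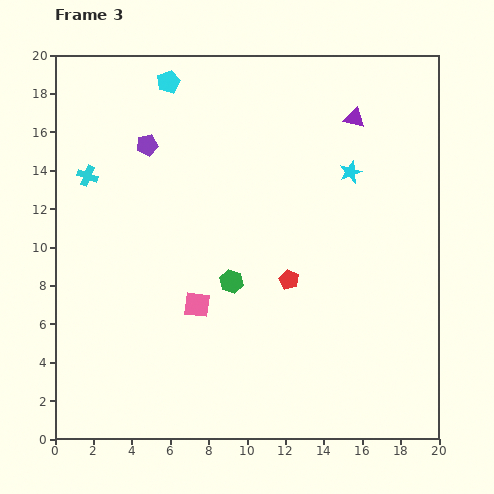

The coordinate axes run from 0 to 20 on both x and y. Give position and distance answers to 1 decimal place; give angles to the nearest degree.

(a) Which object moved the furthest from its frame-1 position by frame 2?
the red pentagon

(moved 6.6; next 2.5)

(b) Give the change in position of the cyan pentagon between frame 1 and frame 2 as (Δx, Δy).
(2.0, 0.3)

The cyan pentagon was at (1.8, 18.6) in frame 1 and (3.8, 18.9) in frame 2.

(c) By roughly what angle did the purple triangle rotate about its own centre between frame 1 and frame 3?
54° counter-clockwise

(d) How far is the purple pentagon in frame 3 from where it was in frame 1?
1.4

The purple pentagon moved from (3.4, 15.3) to (4.8, 15.3), a distance of √(1.4² + 0.0²) ≈ 1.4.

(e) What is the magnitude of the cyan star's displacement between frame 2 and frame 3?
1.8

The cyan star moved from (15.4, 12.1) to (15.4, 13.9), a distance of √(0.0² + 1.8²) ≈ 1.8.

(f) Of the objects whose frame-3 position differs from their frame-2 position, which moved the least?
the purple triangle

(moved 1.0)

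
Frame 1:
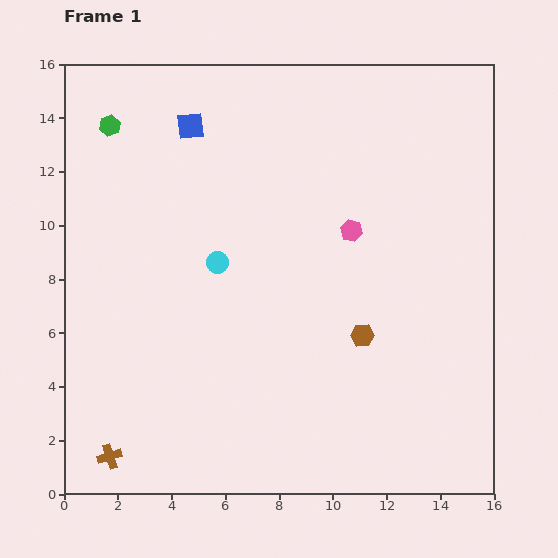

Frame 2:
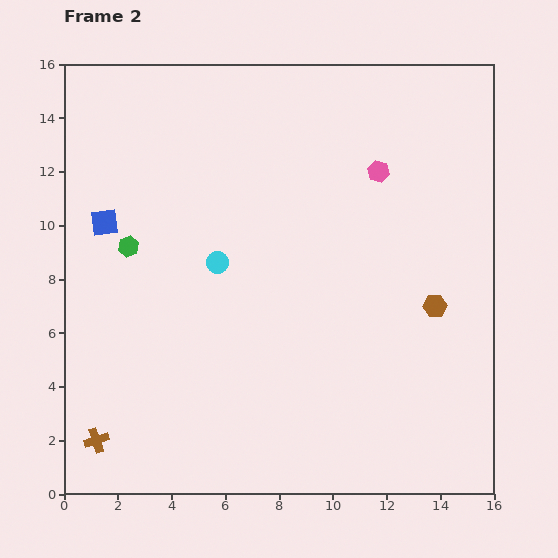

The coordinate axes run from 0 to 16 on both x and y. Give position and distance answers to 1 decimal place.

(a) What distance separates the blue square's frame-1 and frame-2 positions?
4.8

The blue square moved from (4.7, 13.7) to (1.5, 10.1), a distance of √(3.2² + 3.6²) ≈ 4.8.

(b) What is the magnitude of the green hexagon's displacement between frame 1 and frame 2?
4.6

The green hexagon moved from (1.7, 13.7) to (2.4, 9.2), a distance of √(0.7² + 4.5²) ≈ 4.6.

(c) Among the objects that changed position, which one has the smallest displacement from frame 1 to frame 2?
the brown cross

(moved 0.8)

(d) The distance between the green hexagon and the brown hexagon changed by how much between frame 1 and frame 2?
-0.6

Distance in frame 1: 12.2. Distance in frame 2: 11.6.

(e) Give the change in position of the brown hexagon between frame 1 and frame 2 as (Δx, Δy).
(2.7, 1.1)

The brown hexagon was at (11.1, 5.9) in frame 1 and (13.8, 7.0) in frame 2.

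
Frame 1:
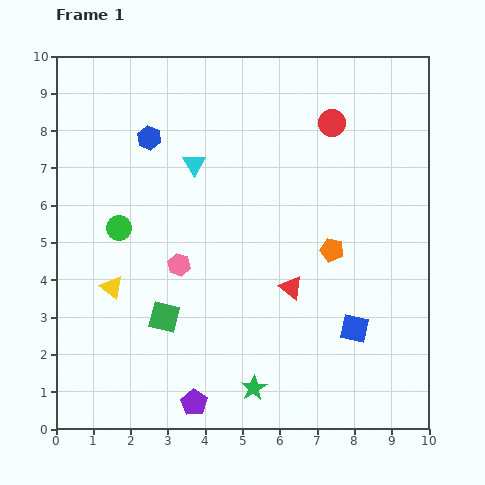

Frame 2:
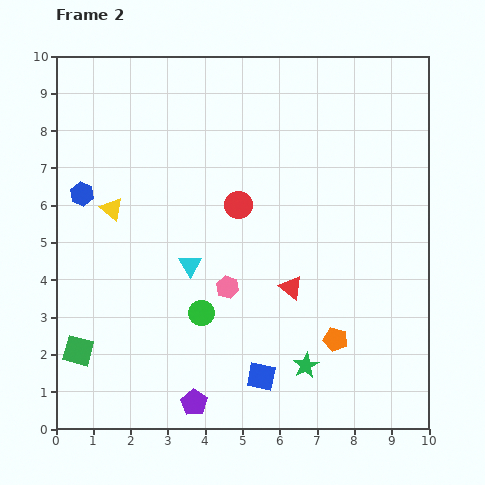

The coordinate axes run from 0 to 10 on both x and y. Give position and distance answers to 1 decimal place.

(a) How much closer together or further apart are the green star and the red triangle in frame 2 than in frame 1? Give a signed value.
-0.8

Distance in frame 1: 2.9. Distance in frame 2: 2.1.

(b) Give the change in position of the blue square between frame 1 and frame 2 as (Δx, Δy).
(-2.5, -1.3)

The blue square was at (8.0, 2.7) in frame 1 and (5.5, 1.4) in frame 2.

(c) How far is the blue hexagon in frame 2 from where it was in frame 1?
2.3

The blue hexagon moved from (2.5, 7.8) to (0.7, 6.3), a distance of √(1.8² + 1.5²) ≈ 2.3.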